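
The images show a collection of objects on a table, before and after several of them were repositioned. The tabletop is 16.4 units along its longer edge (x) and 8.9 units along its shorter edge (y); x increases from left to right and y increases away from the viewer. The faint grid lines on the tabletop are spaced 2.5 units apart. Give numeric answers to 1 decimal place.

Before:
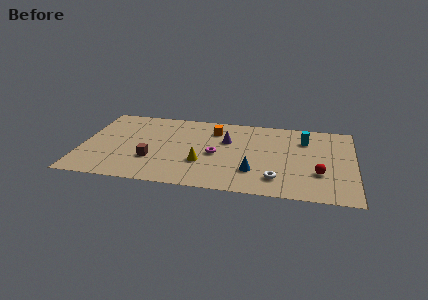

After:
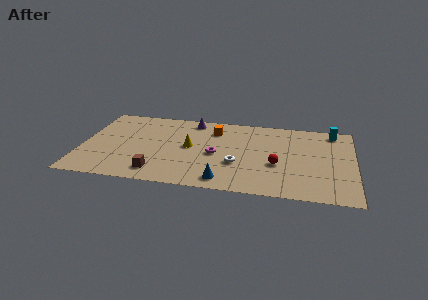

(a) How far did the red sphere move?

2.6

The red sphere moved from about (14.3, 2.9) to (11.8, 3.5), a distance of √(2.5² + 0.6²) ≈ 2.6.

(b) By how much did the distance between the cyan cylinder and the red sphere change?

+1.6

They were about 3.8 units apart before and 5.4 after — 1.6 units further apart.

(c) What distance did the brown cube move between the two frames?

1.5

The brown cube was near (4.3, 2.9) before and (4.7, 1.5) after, so it travelled √(0.4² + 1.4²) ≈ 1.5 units.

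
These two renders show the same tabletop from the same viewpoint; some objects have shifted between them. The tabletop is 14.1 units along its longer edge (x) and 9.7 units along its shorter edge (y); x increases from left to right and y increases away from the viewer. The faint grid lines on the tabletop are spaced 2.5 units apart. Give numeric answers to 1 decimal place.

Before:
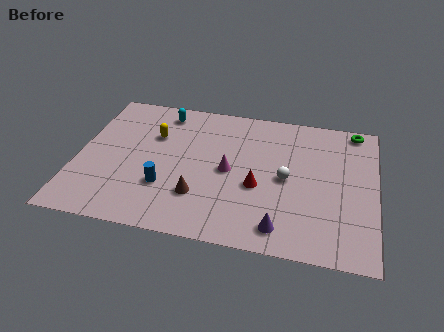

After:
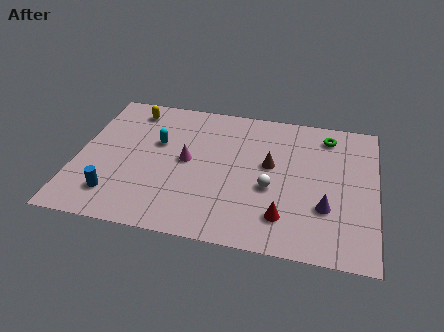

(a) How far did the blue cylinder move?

2.5

From (4.3, 3.0) to (2.0, 2.0), the blue cylinder covered √(2.3² + 1.0²) ≈ 2.5 units.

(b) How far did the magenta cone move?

2.0

The magenta cone was near (7.2, 4.7) before and (5.2, 5.0) after, so it travelled √(2.0² + 0.3²) ≈ 2.0 units.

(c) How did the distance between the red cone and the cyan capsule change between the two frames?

+0.8

The distance was about 6.5 in the first image and 7.3 in the second, so they moved 0.8 units further apart.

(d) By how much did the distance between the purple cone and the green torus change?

-3.1

The distance was about 8.1 in the first image and 5.0 in the second, so they moved 3.1 units closer together.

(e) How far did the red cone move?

2.2

From (8.6, 3.9) to (9.9, 2.1), the red cone covered √(1.3² + 1.8²) ≈ 2.2 units.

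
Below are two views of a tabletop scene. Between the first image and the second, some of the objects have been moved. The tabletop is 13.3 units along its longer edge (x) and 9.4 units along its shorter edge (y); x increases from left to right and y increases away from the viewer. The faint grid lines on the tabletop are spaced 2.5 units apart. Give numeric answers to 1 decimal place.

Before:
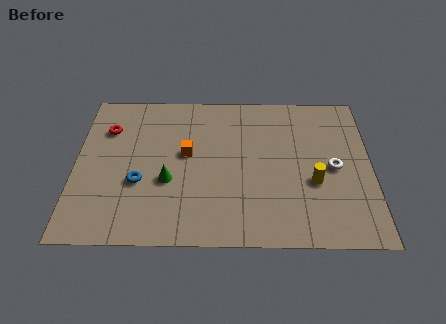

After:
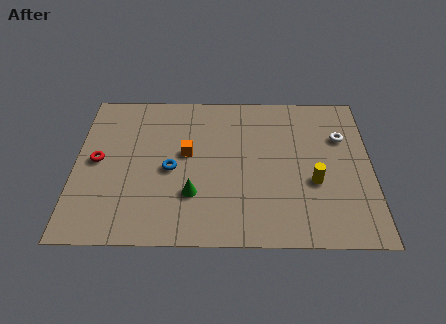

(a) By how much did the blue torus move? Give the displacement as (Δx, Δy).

(1.4, 0.8)

The blue torus was at about (2.9, 3.5) and moved to about (4.3, 4.3).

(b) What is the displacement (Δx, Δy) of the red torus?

(-0.4, -2.0)

The red torus started near (1.4, 6.8) and ended near (1.0, 4.8).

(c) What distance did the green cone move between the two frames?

1.4

The green cone moved from about (4.2, 3.6) to (5.3, 2.8), a distance of √(1.1² + 0.8²) ≈ 1.4.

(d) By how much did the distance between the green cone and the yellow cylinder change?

-1.0

They were about 6.5 units apart before and 5.5 after — 1.0 units closer together.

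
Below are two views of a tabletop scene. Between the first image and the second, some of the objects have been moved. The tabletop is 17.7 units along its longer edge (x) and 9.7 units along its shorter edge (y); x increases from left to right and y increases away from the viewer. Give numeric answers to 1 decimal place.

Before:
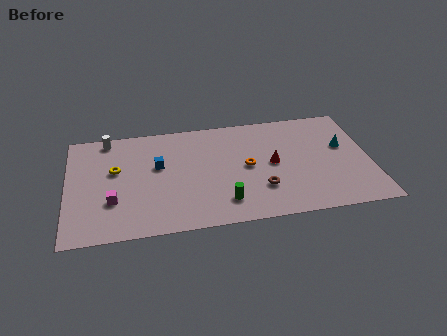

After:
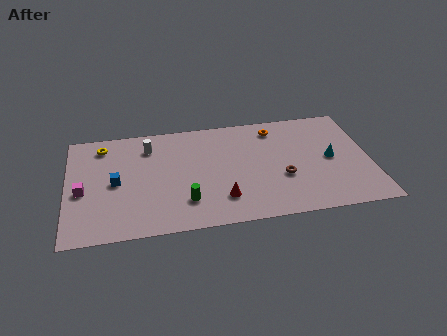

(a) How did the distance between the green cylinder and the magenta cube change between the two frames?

-0.3

The distance was about 6.5 in the first image and 6.2 in the second, so they moved 0.3 units closer together.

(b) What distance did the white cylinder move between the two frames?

2.6

The white cylinder moved from about (2.4, 8.7) to (4.8, 7.6), a distance of √(2.4² + 1.1²) ≈ 2.6.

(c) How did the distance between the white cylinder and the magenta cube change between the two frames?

-0.4

The distance was about 5.6 in the first image and 5.2 in the second, so they moved 0.4 units closer together.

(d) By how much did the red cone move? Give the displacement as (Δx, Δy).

(-3.1, -2.6)

The red cone was at about (12.0, 4.9) and moved to about (8.9, 2.3).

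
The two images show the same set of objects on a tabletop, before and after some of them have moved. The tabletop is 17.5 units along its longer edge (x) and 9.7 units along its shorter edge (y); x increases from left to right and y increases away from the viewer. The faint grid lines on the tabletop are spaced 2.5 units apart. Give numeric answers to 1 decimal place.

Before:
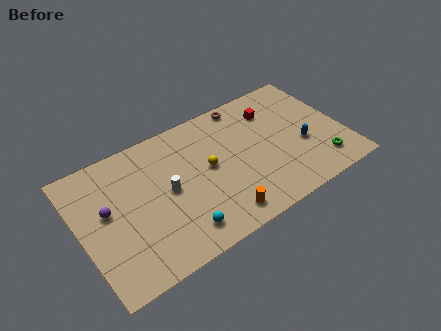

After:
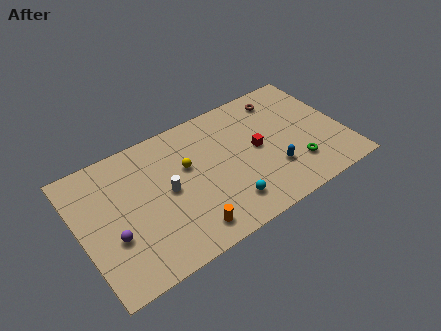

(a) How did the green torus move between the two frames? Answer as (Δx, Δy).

(-1.6, 0.6)

The green torus started near (15.6, 1.9) and ended near (14.0, 2.5).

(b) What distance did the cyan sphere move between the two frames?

3.2

The cyan sphere moved from about (6.0, 1.7) to (9.2, 2.0), a distance of √(3.2² + 0.3²) ≈ 3.2.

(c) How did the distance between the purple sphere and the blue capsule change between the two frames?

-2.4

The distance was about 13.0 in the first image and 10.6 in the second, so they moved 2.4 units closer together.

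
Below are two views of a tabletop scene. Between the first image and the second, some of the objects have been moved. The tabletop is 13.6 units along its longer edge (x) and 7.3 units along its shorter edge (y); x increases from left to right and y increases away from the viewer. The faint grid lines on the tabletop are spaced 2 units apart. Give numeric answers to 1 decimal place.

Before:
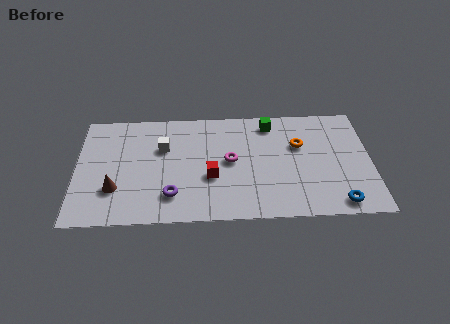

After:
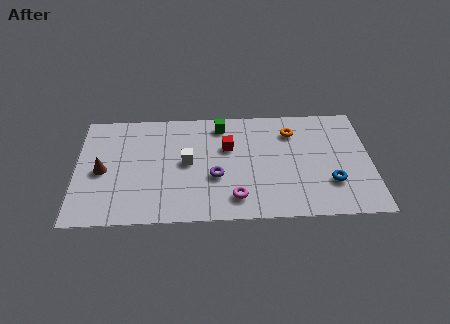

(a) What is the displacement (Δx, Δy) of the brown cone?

(-0.6, 1.2)

The brown cone was at about (1.8, 2.2) and moved to about (1.2, 3.4).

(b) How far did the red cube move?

2.1

From (6.2, 2.8) to (7.0, 4.7), the red cube covered √(0.8² + 1.9²) ≈ 2.1 units.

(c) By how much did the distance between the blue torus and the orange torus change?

-0.4

Before: roughly 4.2 units apart; after: 3.8. That's 0.4 units closer together.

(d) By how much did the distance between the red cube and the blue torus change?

-0.8

The distance was about 6.1 in the first image and 5.3 in the second, so they moved 0.8 units closer together.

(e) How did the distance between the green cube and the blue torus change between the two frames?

+0.3

Before: roughly 6.1 units apart; after: 6.4. That's 0.3 units further apart.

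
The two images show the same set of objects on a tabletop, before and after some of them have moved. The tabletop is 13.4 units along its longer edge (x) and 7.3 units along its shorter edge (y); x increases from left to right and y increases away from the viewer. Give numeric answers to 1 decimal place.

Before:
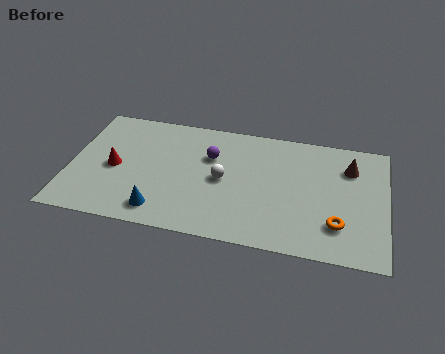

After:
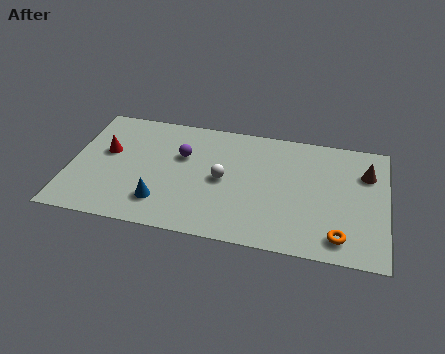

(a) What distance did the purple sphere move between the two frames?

1.2

The purple sphere moved from about (5.9, 4.9) to (4.7, 4.7), a distance of √(1.2² + 0.2²) ≈ 1.2.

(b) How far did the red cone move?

1.0

The red cone was near (1.9, 3.4) before and (1.5, 4.3) after, so it travelled √(0.4² + 0.9²) ≈ 1.0 units.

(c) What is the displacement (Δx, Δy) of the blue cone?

(0.0, 0.5)

From the two frames, the blue cone sits at roughly (4.0, 1.2) before and (4.0, 1.7) after.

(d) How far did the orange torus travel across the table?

0.7

The orange torus moved from about (11.4, 1.9) to (11.5, 1.2), a distance of √(0.1² + 0.7²) ≈ 0.7.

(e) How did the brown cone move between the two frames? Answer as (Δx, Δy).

(0.7, -0.2)

The brown cone was at about (11.8, 5.4) and moved to about (12.5, 5.2).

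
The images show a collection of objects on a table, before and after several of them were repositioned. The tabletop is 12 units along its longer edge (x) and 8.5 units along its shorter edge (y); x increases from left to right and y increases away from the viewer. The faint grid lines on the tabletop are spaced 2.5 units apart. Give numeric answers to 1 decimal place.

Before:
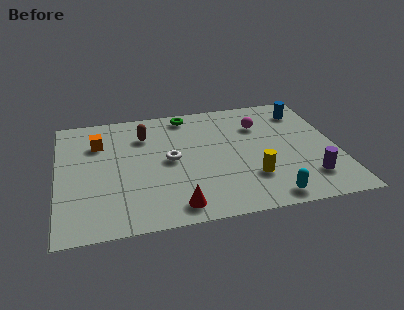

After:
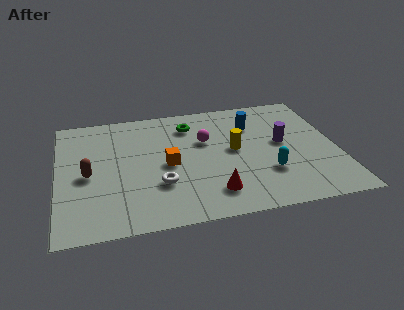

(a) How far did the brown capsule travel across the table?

3.5

The brown capsule was near (3.8, 6.3) before and (1.3, 3.9) after, so it travelled √(2.5² + 2.4²) ≈ 3.5 units.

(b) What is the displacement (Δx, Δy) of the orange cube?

(2.9, -2.1)

The orange cube started near (1.8, 6.1) and ended near (4.7, 4.0).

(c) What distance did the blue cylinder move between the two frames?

2.4

The blue cylinder was near (10.8, 6.8) before and (8.5, 6.2) after, so it travelled √(2.3² + 0.6²) ≈ 2.4 units.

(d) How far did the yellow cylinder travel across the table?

2.2

From (8.2, 2.4) to (7.6, 4.5), the yellow cylinder covered √(0.6² + 2.1²) ≈ 2.2 units.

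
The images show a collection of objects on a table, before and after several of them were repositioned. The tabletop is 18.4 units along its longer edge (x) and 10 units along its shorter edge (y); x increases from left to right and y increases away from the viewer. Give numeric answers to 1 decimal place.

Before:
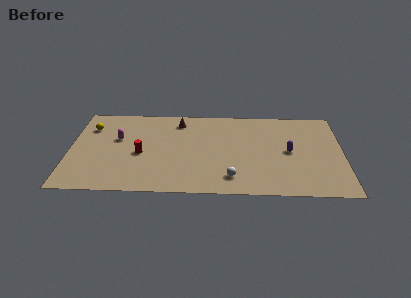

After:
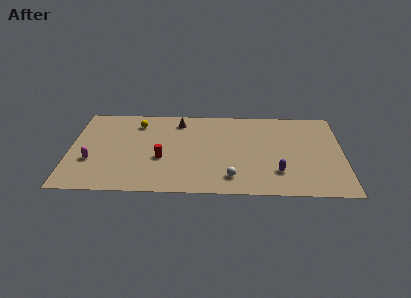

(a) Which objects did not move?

the white sphere and the brown cone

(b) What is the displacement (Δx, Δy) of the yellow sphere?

(3.2, 0.6)

From the two frames, the yellow sphere sits at roughly (1.3, 7.4) before and (4.5, 8.0) after.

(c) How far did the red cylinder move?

1.5

The red cylinder was near (4.8, 4.4) before and (6.2, 3.9) after, so it travelled √(1.4² + 0.5²) ≈ 1.5 units.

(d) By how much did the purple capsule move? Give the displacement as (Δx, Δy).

(-0.8, -2.4)

The purple capsule started near (14.8, 5.0) and ended near (14.0, 2.6).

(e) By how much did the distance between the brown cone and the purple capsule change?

+0.6

Before: roughly 8.2 units apart; after: 8.8. That's 0.6 units further apart.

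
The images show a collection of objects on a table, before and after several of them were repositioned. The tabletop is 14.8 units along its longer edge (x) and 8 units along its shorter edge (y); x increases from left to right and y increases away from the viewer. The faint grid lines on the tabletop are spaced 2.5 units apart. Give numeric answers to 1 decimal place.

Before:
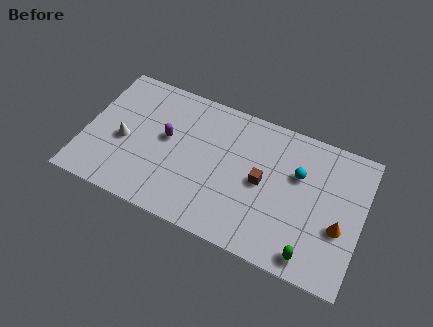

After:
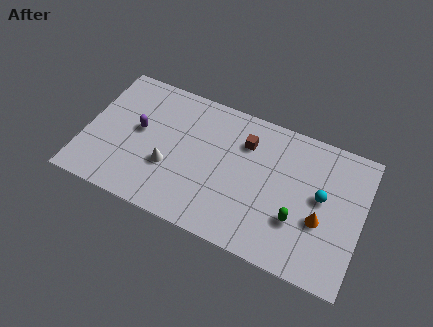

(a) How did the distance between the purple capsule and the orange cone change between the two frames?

+0.5

The distance was about 9.5 in the first image and 10.0 in the second, so they moved 0.5 units further apart.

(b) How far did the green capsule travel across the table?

1.8

The green capsule was near (12.4, 1.0) before and (11.5, 2.6) after, so it travelled √(0.9² + 1.6²) ≈ 1.8 units.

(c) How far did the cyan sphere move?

1.5

The cyan sphere moved from about (11.3, 5.2) to (12.6, 4.4), a distance of √(1.3² + 0.8²) ≈ 1.5.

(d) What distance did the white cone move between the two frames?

2.6

The white cone was near (2.1, 3.5) before and (4.6, 2.9) after, so it travelled √(2.5² + 0.6²) ≈ 2.6 units.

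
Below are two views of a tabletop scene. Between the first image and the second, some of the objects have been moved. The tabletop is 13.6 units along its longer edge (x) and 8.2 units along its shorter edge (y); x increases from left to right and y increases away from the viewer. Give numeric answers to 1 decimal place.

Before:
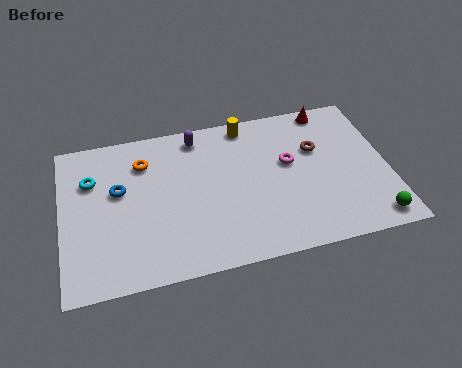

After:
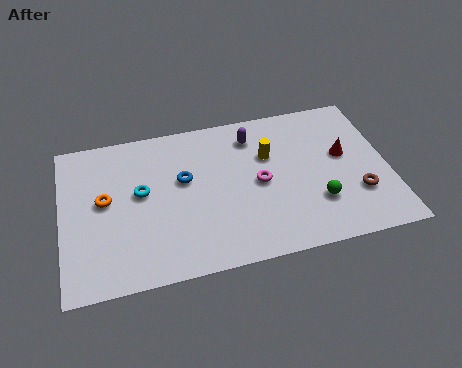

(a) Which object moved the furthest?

the brown torus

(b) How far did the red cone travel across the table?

2.7

From (11.4, 7.4) to (11.8, 4.7), the red cone covered √(0.4² + 2.7²) ≈ 2.7 units.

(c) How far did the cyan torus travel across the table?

2.3

From (1.3, 5.7) to (3.3, 4.6), the cyan torus covered √(2.0² + 1.1²) ≈ 2.3 units.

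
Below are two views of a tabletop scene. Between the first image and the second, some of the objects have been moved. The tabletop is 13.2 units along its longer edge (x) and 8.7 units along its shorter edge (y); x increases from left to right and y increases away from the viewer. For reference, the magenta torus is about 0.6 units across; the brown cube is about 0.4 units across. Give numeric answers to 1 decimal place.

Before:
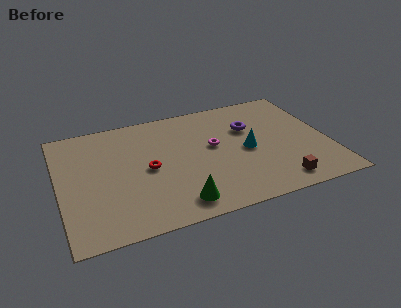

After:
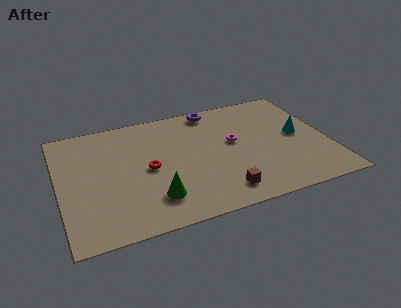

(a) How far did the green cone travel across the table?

1.3

From (5.5, 1.3) to (4.4, 2.0), the green cone covered √(1.1² + 0.7²) ≈ 1.3 units.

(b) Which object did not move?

the red torus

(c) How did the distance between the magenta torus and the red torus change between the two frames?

+1.0

They were about 3.4 units apart before and 4.4 after — 1.0 units further apart.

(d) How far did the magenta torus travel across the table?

1.0

The magenta torus moved from about (7.6, 4.9) to (8.6, 4.9), a distance of √(1.0² + 0.0²) ≈ 1.0.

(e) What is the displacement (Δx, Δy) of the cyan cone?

(2.6, 0.4)

The cyan cone was at about (9.2, 4.1) and moved to about (11.8, 4.5).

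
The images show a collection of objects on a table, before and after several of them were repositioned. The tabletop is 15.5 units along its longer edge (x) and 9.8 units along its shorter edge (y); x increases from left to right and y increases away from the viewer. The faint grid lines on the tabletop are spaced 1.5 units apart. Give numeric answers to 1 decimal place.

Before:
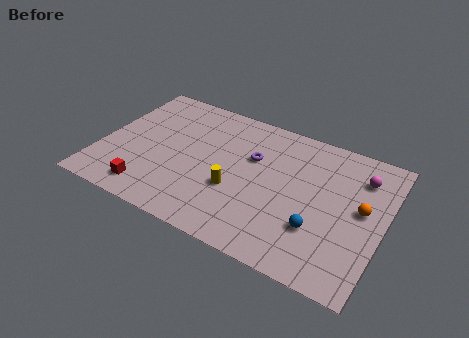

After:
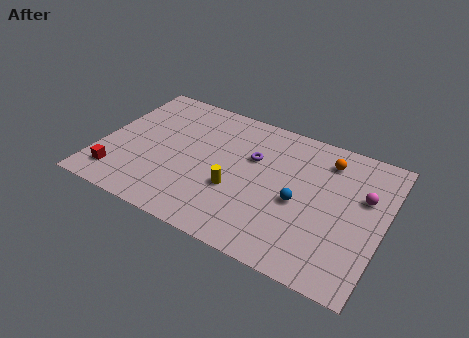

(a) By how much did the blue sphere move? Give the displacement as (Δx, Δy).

(-1.2, 1.3)

The blue sphere started near (12.2, 3.0) and ended near (11.0, 4.3).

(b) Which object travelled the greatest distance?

the orange sphere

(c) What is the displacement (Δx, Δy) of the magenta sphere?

(0.3, -1.3)

The magenta sphere was at about (14.0, 7.5) and moved to about (14.3, 6.2).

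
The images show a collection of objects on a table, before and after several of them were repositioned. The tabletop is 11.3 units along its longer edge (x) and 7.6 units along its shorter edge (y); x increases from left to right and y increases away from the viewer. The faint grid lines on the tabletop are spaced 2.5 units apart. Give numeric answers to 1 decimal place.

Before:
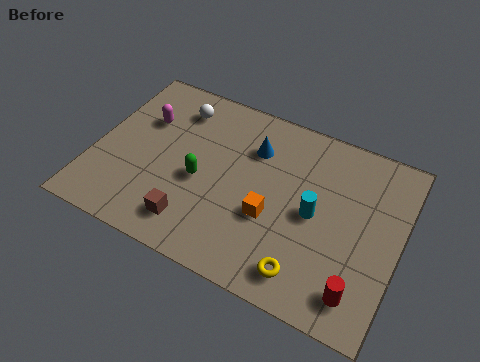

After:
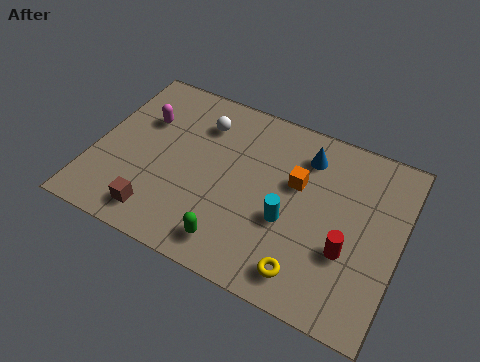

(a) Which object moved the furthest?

the green capsule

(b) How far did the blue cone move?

2.0

From (5.7, 5.5) to (7.6, 6.0), the blue cone covered √(1.9² + 0.5²) ≈ 2.0 units.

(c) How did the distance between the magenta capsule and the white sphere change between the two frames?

+0.7

Before: roughly 1.5 units apart; after: 2.2. That's 0.7 units further apart.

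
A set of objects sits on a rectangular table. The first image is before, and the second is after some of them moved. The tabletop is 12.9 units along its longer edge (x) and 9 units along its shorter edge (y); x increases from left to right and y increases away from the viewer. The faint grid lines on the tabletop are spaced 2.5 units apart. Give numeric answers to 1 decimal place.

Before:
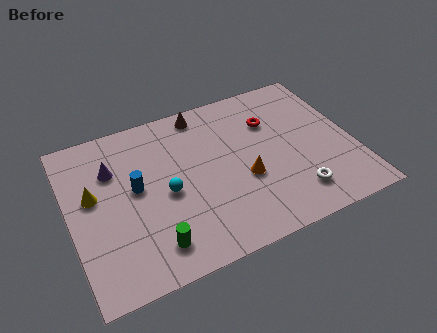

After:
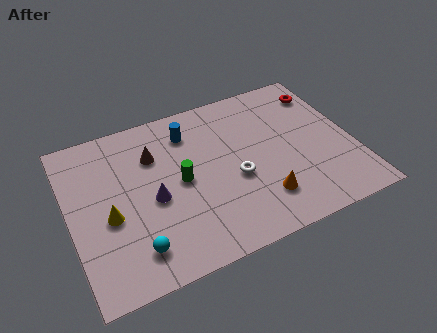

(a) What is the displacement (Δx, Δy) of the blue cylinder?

(2.7, 2.2)

The blue cylinder was at about (3.0, 4.9) and moved to about (5.7, 7.1).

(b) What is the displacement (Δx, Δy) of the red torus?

(2.6, 0.9)

The red torus started near (9.4, 6.3) and ended near (12.0, 7.2).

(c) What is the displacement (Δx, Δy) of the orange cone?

(0.6, -1.4)

From the two frames, the orange cone sits at roughly (7.8, 3.5) before and (8.4, 2.1) after.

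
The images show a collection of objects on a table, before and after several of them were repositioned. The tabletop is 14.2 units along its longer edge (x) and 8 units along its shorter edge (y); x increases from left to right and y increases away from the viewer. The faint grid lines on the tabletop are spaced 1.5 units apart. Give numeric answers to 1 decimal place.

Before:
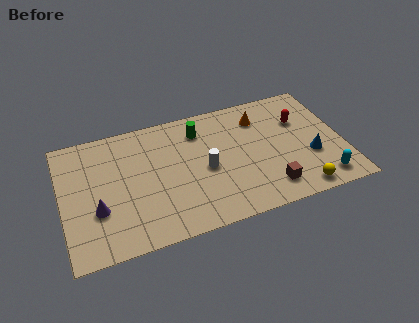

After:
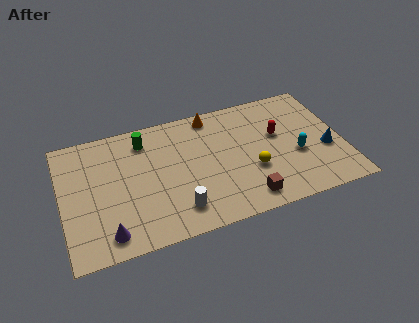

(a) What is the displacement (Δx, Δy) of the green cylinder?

(-2.8, 0.2)

The green cylinder started near (7.1, 6.3) and ended near (4.3, 6.5).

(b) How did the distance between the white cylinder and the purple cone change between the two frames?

-2.1

Before: roughly 5.6 units apart; after: 3.5. That's 2.1 units closer together.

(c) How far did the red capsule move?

1.3

From (12.2, 5.4) to (11.0, 4.8), the red capsule covered √(1.2² + 0.6²) ≈ 1.3 units.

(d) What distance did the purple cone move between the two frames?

1.6

From (1.7, 2.8) to (2.1, 1.2), the purple cone covered √(0.4² + 1.6²) ≈ 1.6 units.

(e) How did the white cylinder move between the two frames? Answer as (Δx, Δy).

(-1.6, -2.1)

The white cylinder was at about (7.2, 3.7) and moved to about (5.6, 1.6).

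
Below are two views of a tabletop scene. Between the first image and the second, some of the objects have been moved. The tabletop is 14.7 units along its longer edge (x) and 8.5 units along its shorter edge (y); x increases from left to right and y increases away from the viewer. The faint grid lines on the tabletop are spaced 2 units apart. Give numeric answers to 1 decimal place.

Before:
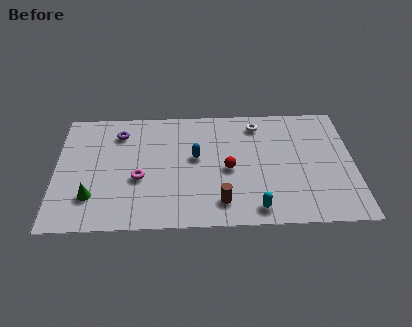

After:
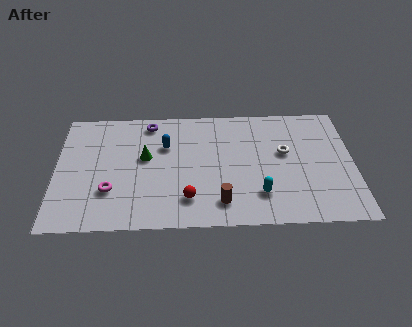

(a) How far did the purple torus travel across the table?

1.7

The purple torus was near (3.1, 6.7) before and (4.6, 7.4) after, so it travelled √(1.5² + 0.7²) ≈ 1.7 units.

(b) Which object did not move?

the brown cylinder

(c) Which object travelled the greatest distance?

the green cone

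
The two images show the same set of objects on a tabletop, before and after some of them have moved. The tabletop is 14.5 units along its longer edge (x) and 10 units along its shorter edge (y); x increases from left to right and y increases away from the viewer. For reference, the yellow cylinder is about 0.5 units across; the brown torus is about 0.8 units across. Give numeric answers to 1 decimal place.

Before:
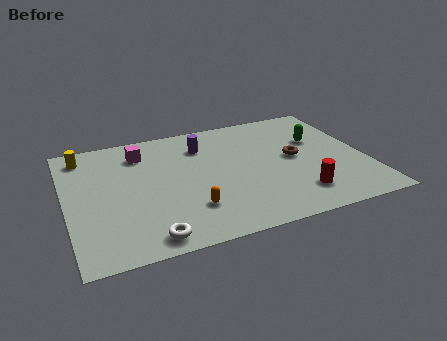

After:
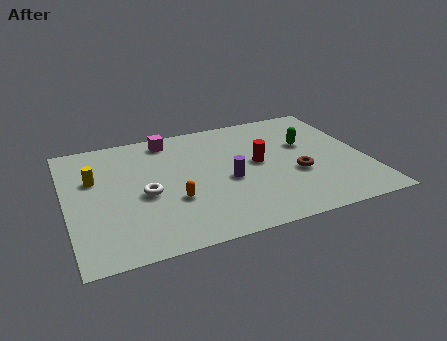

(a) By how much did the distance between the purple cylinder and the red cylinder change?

-5.0

Before: roughly 6.9 units apart; after: 1.9. That's 5.0 units closer together.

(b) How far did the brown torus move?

1.4

From (11.1, 5.2) to (11.0, 3.8), the brown torus covered √(0.1² + 1.4²) ≈ 1.4 units.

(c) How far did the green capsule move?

0.6

The green capsule moved from about (12.4, 6.4) to (11.8, 6.2), a distance of √(0.6² + 0.2²) ≈ 0.6.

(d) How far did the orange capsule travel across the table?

1.1

From (5.7, 2.6) to (5.0, 3.5), the orange capsule covered √(0.7² + 0.9²) ≈ 1.1 units.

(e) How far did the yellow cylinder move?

2.1

The yellow cylinder was near (1.0, 8.5) before and (1.4, 6.4) after, so it travelled √(0.4² + 2.1²) ≈ 2.1 units.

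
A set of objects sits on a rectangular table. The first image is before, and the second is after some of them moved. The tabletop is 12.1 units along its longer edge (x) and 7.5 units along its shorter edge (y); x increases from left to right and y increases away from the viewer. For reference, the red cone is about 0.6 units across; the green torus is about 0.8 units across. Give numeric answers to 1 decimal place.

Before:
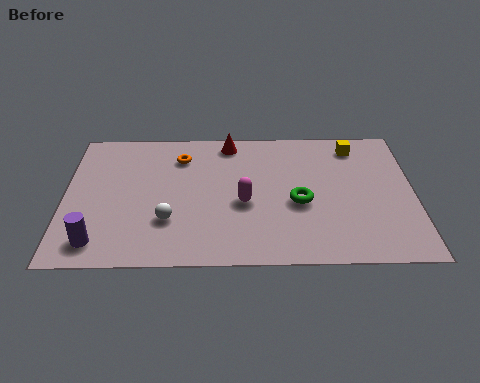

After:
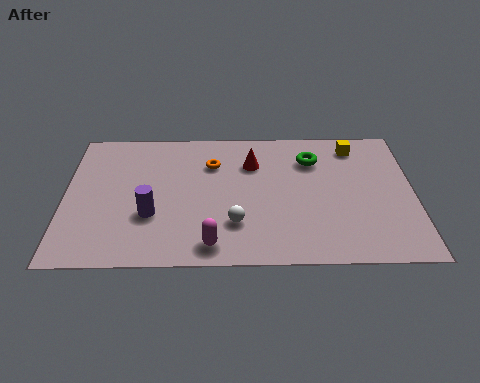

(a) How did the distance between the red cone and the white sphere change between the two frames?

-1.4

They were about 4.8 units apart before and 3.4 after — 1.4 units closer together.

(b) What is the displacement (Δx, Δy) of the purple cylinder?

(1.8, 1.4)

From the two frames, the purple cylinder sits at roughly (1.2, 1.2) before and (3.0, 2.6) after.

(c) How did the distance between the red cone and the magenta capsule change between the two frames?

+1.2

They were about 3.4 units apart before and 4.6 after — 1.2 units further apart.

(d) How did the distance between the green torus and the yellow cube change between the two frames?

-2.0

The distance was about 3.7 in the first image and 1.7 in the second, so they moved 2.0 units closer together.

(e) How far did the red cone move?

1.4

From (5.7, 6.6) to (6.5, 5.4), the red cone covered √(0.8² + 1.2²) ≈ 1.4 units.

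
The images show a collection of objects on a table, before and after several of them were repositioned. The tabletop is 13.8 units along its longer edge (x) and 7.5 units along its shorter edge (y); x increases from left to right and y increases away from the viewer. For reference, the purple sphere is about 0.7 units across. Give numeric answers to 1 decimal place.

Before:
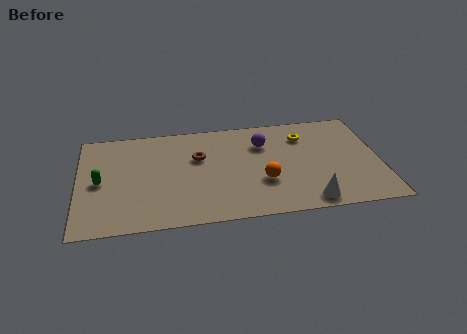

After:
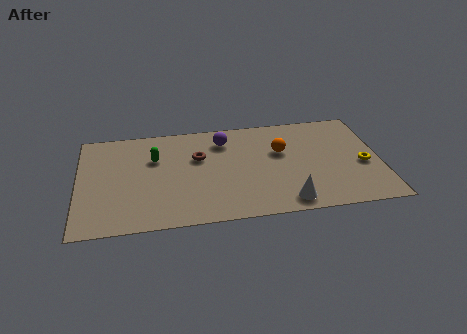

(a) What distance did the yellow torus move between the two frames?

3.6

From (10.4, 5.7) to (13.0, 3.2), the yellow torus covered √(2.6² + 2.5²) ≈ 3.6 units.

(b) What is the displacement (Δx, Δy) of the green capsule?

(2.5, 1.4)

The green capsule started near (1.0, 3.6) and ended near (3.5, 5.0).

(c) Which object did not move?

the brown torus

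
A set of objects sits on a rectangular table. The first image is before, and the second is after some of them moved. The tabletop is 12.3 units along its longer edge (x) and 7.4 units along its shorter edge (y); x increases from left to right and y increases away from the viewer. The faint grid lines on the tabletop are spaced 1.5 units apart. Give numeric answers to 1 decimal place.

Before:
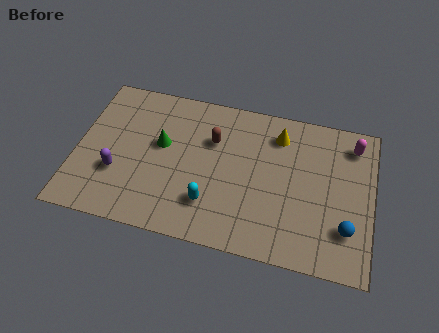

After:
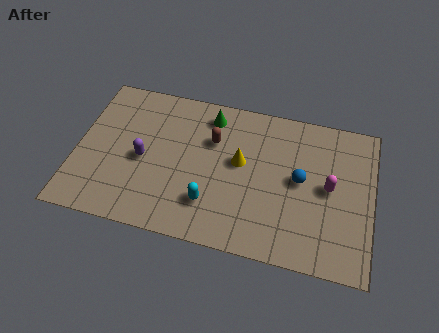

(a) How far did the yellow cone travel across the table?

2.3

The yellow cone moved from about (8.3, 5.9) to (6.8, 4.2), a distance of √(1.5² + 1.7²) ≈ 2.3.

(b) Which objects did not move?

the cyan capsule and the brown capsule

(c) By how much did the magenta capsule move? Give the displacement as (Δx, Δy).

(-0.9, -2.3)

The magenta capsule started near (11.4, 6.1) and ended near (10.5, 3.8).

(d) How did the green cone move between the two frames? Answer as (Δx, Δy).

(1.9, 1.9)

The green cone was at about (3.5, 4.3) and moved to about (5.4, 6.2).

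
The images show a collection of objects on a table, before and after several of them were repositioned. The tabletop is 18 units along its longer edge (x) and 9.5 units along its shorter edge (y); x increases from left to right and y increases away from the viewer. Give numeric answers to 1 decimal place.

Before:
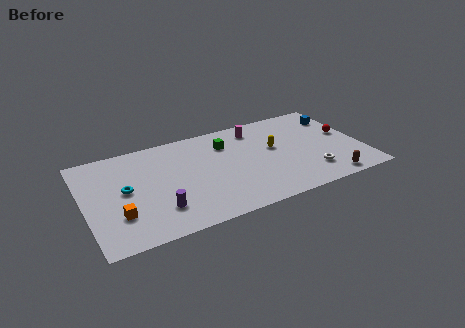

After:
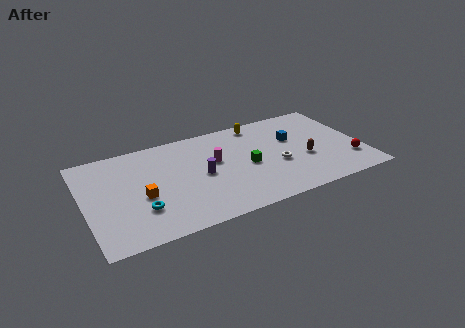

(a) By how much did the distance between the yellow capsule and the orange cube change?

-1.5

They were about 10.7 units apart before and 9.2 after — 1.5 units closer together.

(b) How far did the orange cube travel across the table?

2.0

From (2.0, 2.8) to (3.6, 4.0), the orange cube covered √(1.6² + 1.2²) ≈ 2.0 units.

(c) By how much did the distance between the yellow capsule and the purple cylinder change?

-2.8

The distance was about 8.5 in the first image and 5.7 in the second, so they moved 2.8 units closer together.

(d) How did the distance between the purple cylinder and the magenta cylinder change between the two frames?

-7.5

The distance was about 8.9 in the first image and 1.4 in the second, so they moved 7.5 units closer together.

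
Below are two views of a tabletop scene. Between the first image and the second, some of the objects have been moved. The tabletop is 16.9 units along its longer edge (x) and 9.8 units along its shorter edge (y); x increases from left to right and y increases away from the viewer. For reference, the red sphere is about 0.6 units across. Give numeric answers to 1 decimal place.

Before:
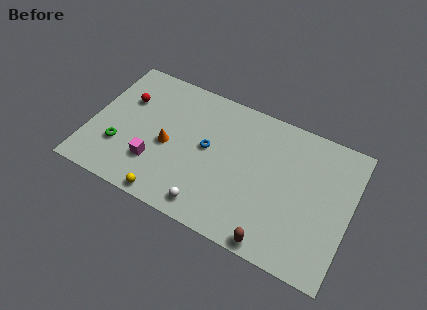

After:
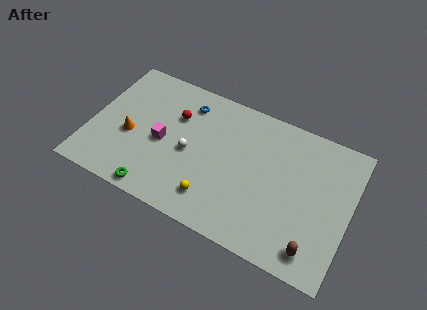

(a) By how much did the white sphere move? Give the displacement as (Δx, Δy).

(-1.7, 3.2)

From the two frames, the white sphere sits at roughly (8.2, 1.3) before and (6.5, 4.5) after.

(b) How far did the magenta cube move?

1.7

The magenta cube was near (4.4, 2.8) before and (4.7, 4.5) after, so it travelled √(0.3² + 1.7²) ≈ 1.7 units.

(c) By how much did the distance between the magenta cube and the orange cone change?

+0.4

Before: roughly 1.7 units apart; after: 2.1. That's 0.4 units further apart.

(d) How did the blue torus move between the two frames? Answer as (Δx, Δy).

(-1.7, 2.6)

The blue torus started near (7.6, 5.3) and ended near (5.9, 7.9).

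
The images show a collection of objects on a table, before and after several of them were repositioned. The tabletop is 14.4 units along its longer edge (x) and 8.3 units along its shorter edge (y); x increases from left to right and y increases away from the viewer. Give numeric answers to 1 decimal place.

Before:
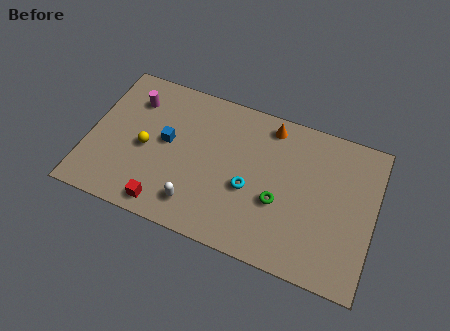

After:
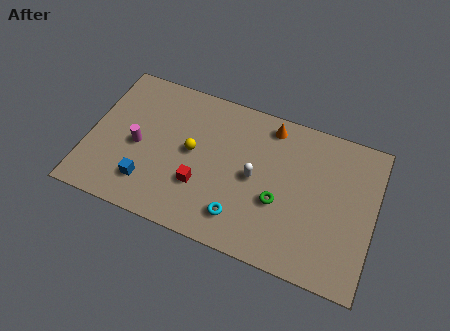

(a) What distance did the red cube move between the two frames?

2.3

The red cube moved from about (4.2, 1.0) to (5.8, 2.7), a distance of √(1.6² + 1.7²) ≈ 2.3.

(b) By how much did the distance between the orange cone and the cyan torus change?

+1.7

The distance was about 3.9 in the first image and 5.6 in the second, so they moved 1.7 units further apart.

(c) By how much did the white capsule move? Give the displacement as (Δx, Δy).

(2.7, 2.5)

From the two frames, the white capsule sits at roughly (5.7, 1.6) before and (8.4, 4.1) after.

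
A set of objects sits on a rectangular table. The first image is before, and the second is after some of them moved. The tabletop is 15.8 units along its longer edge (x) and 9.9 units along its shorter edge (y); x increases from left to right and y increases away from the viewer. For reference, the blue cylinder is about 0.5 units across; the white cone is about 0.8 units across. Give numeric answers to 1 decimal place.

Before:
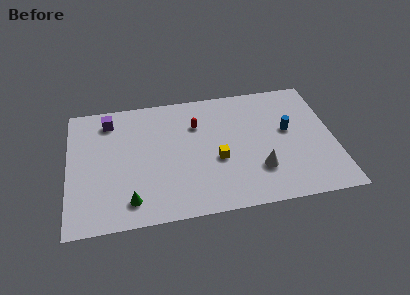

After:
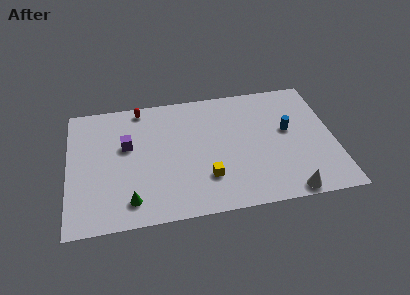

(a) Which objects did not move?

the green cone and the blue cylinder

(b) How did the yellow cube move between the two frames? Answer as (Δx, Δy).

(-0.7, -1.3)

The yellow cube was at about (8.8, 4.0) and moved to about (8.1, 2.7).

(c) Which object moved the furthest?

the red capsule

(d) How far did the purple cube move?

2.4

From (2.5, 8.2) to (3.5, 6.0), the purple cube covered √(1.0² + 2.2²) ≈ 2.4 units.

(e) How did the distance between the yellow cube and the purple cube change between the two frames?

-1.9

The distance was about 7.6 in the first image and 5.7 in the second, so they moved 1.9 units closer together.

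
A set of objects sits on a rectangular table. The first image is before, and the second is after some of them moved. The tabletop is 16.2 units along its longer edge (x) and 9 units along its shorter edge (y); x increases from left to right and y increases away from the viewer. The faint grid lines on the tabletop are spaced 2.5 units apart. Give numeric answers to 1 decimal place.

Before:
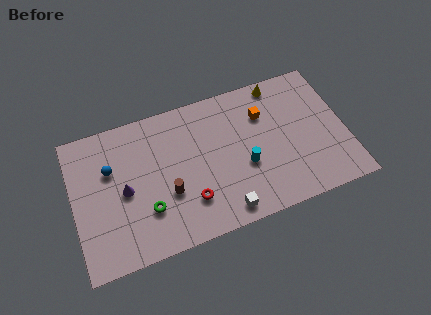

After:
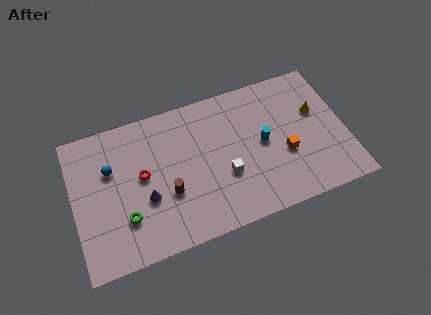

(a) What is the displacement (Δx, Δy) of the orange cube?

(1.0, -2.9)

From the two frames, the orange cube sits at roughly (11.5, 6.4) before and (12.5, 3.5) after.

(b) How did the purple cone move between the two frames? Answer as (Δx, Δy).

(1.2, -0.9)

From the two frames, the purple cone sits at roughly (3.0, 4.3) before and (4.2, 3.4) after.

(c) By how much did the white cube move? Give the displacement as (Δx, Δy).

(0.3, 2.2)

The white cube started near (8.6, 1.1) and ended near (8.9, 3.3).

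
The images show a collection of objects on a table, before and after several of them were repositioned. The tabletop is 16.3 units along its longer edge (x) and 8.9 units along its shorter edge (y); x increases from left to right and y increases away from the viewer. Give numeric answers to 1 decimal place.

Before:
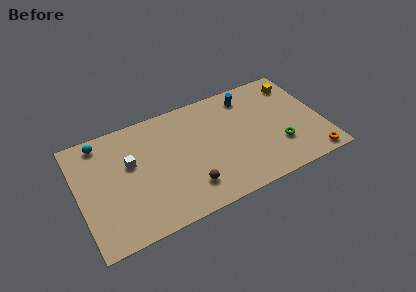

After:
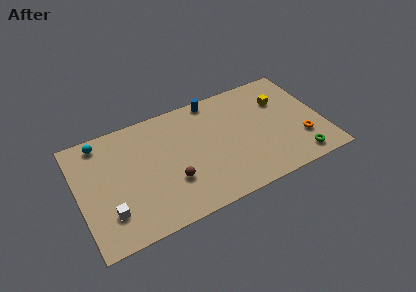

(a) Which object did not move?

the cyan sphere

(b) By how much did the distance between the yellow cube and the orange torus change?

-2.6

The distance was about 6.3 in the first image and 3.7 in the second, so they moved 2.6 units closer together.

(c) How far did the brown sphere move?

1.3

The brown sphere was near (7.0, 2.0) before and (6.0, 2.9) after, so it travelled √(1.0² + 0.9²) ≈ 1.3 units.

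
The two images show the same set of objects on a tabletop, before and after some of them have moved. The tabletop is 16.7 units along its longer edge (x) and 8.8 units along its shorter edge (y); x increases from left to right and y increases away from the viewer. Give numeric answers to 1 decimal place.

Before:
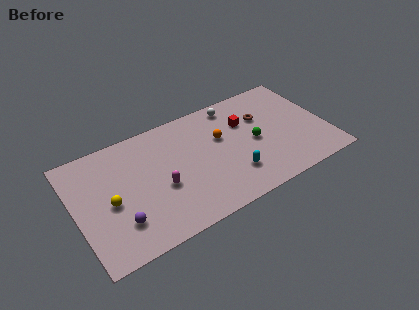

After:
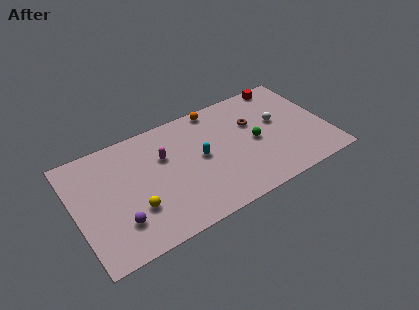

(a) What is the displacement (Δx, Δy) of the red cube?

(3.0, 2.0)

The red cube was at about (11.5, 6.0) and moved to about (14.5, 8.0).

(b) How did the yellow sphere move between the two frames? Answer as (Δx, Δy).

(1.5, -1.2)

The yellow sphere was at about (2.2, 4.0) and moved to about (3.7, 2.8).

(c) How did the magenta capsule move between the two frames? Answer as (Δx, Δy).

(0.5, 2.2)

The magenta capsule started near (5.5, 3.6) and ended near (6.0, 5.8).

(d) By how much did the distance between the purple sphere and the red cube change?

+3.6

The distance was about 9.6 in the first image and 13.2 in the second, so they moved 3.6 units further apart.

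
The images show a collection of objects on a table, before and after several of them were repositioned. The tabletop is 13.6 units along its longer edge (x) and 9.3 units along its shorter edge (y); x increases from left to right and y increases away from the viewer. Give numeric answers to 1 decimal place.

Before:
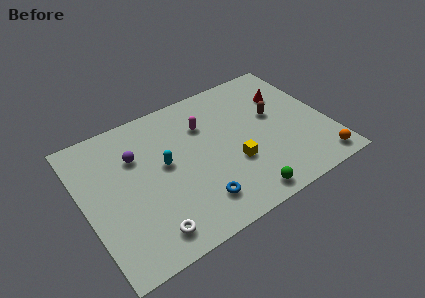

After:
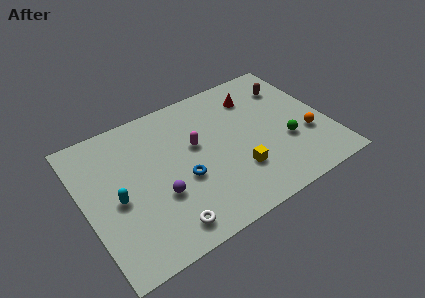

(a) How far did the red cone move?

1.8

From (11.7, 6.5) to (10.0, 7.2), the red cone covered √(1.7² + 0.7²) ≈ 1.8 units.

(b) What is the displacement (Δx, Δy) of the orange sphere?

(-0.3, 2.1)

The orange sphere started near (12.6, 1.1) and ended near (12.3, 3.2).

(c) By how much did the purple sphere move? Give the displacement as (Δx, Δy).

(0.8, -3.1)

The purple sphere started near (3.1, 6.4) and ended near (3.9, 3.3).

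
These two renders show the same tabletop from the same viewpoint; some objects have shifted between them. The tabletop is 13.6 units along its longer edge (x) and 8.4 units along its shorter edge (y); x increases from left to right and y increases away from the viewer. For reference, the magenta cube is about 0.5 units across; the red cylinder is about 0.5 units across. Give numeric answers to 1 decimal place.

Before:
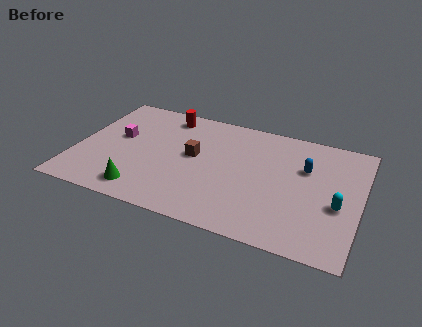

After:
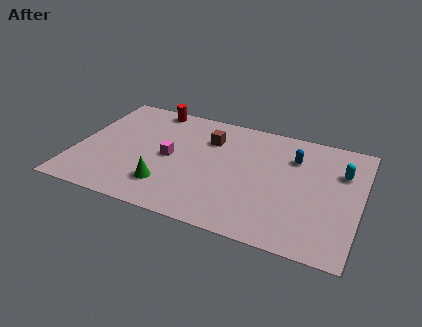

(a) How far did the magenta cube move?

2.7

From (1.9, 4.8) to (4.5, 4.1), the magenta cube covered √(2.6² + 0.7²) ≈ 2.7 units.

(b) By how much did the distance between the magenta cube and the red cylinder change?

+0.5

Before: roughly 3.2 units apart; after: 3.7. That's 0.5 units further apart.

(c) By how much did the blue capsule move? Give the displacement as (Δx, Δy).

(-0.6, 0.6)

The blue capsule started near (10.9, 5.5) and ended near (10.3, 6.1).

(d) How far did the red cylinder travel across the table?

0.9

The red cylinder was near (4.0, 7.2) before and (3.2, 7.6) after, so it travelled √(0.8² + 0.4²) ≈ 0.9 units.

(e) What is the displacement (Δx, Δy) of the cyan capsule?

(0.0, 2.4)

The cyan capsule started near (12.6, 3.4) and ended near (12.6, 5.8).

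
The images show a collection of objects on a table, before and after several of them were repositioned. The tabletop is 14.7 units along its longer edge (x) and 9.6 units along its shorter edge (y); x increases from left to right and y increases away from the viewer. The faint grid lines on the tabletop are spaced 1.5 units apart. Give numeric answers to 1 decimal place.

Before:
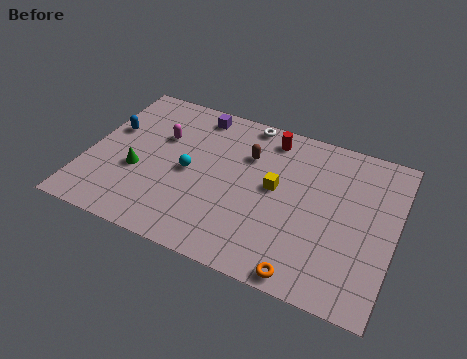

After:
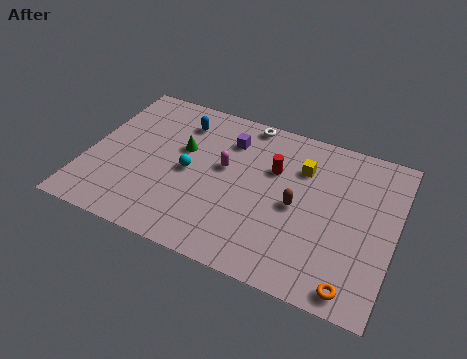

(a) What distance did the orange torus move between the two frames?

2.2

From (10.9, 0.8) to (13.1, 1.0), the orange torus covered √(2.2² + 0.2²) ≈ 2.2 units.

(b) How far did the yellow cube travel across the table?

2.0

From (9.0, 5.2) to (10.1, 6.9), the yellow cube covered √(1.1² + 1.7²) ≈ 2.0 units.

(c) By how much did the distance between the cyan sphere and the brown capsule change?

+1.9

The distance was about 3.3 in the first image and 5.2 in the second, so they moved 1.9 units further apart.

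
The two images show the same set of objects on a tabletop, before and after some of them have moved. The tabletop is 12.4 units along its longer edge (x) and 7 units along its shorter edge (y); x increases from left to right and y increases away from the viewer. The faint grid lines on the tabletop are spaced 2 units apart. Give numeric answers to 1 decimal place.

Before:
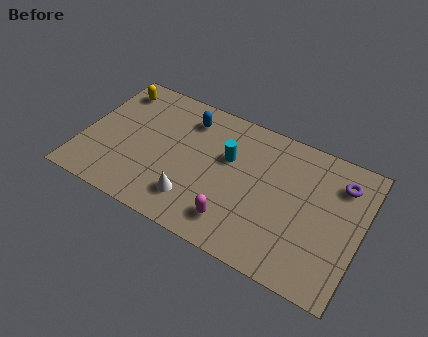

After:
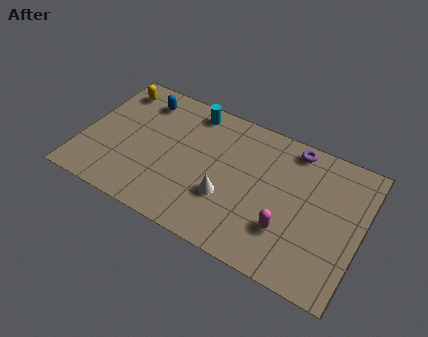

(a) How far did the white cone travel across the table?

1.6

From (5.2, 1.6) to (6.6, 2.4), the white cone covered √(1.4² + 0.8²) ≈ 1.6 units.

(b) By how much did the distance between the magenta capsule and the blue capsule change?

+2.9

They were about 5.0 units apart before and 7.9 after — 2.9 units further apart.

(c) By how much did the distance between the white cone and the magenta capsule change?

+0.8

The distance was about 1.9 in the first image and 2.7 in the second, so they moved 0.8 units further apart.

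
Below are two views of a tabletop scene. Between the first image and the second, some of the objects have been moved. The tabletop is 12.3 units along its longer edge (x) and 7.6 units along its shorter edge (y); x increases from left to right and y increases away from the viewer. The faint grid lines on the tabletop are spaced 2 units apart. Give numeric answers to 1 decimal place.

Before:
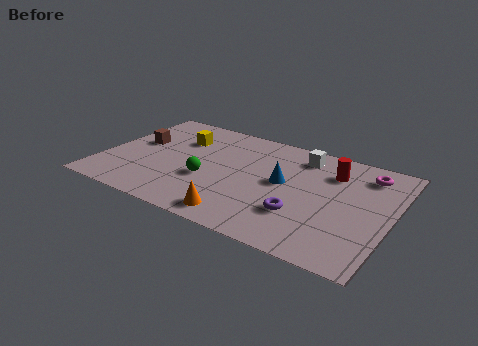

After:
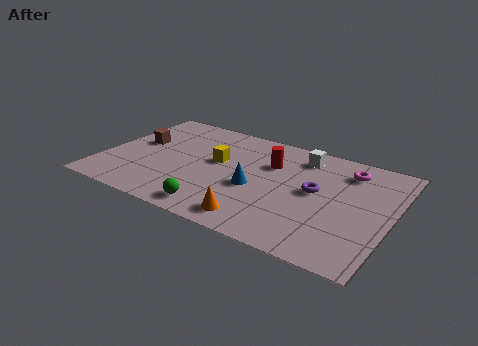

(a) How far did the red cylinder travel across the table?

2.6

From (9.6, 5.7) to (7.0, 5.2), the red cylinder covered √(2.6² + 0.5²) ≈ 2.6 units.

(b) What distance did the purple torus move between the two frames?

1.8

From (8.7, 2.3) to (9.1, 4.1), the purple torus covered √(0.4² + 1.8²) ≈ 1.8 units.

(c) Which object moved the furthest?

the red cylinder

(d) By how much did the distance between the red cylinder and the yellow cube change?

-4.3

Before: roughly 6.6 units apart; after: 2.3. That's 4.3 units closer together.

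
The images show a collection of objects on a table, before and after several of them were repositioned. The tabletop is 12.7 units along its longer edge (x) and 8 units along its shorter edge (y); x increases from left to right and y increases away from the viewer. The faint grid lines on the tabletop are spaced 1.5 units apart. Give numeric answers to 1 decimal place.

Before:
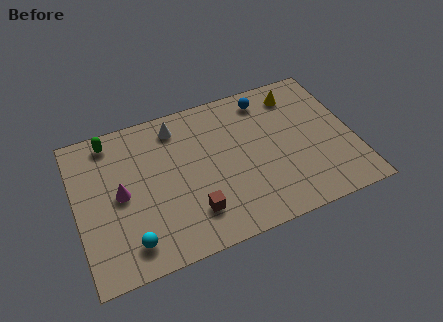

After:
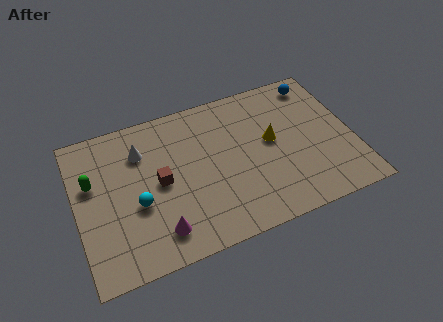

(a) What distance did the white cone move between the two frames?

1.9

From (4.8, 6.7) to (3.1, 5.9), the white cone covered √(1.7² + 0.8²) ≈ 1.9 units.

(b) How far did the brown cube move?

2.5

The brown cube was near (5.1, 1.9) before and (3.8, 4.0) after, so it travelled √(1.3² + 2.1²) ≈ 2.5 units.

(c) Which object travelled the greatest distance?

the magenta cone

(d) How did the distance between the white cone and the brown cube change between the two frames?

-2.8

They were about 4.8 units apart before and 2.0 after — 2.8 units closer together.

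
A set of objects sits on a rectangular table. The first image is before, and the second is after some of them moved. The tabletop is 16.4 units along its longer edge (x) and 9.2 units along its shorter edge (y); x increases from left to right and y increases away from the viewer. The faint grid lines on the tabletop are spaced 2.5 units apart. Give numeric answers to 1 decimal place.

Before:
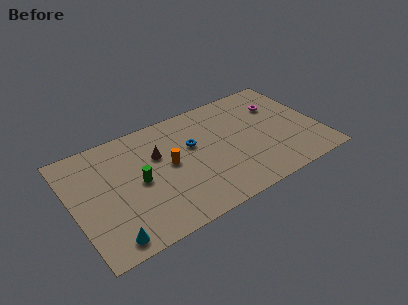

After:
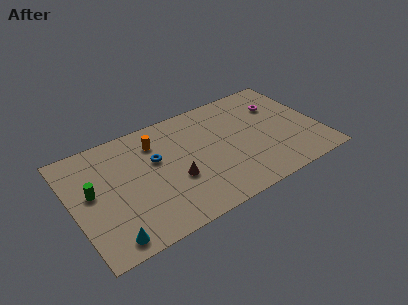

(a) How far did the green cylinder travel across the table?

3.1

The green cylinder moved from about (4.3, 4.5) to (1.3, 5.1), a distance of √(3.0² + 0.6²) ≈ 3.1.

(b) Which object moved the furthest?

the green cylinder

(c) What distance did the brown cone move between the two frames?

2.6

The brown cone was near (5.8, 6.0) before and (6.6, 3.5) after, so it travelled √(0.8² + 2.5²) ≈ 2.6 units.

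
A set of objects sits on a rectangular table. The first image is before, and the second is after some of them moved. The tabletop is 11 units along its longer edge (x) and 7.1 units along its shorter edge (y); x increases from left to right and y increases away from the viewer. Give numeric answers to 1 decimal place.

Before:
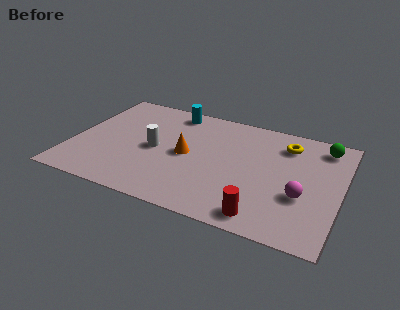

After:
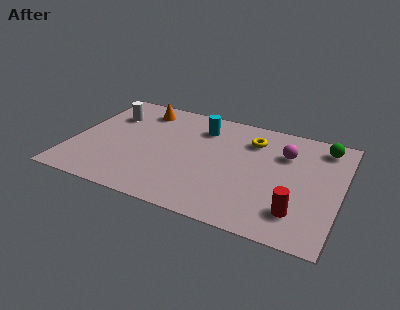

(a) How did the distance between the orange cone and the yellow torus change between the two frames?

+0.3

Before: roughly 4.4 units apart; after: 4.7. That's 0.3 units further apart.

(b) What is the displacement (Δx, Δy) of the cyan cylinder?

(1.3, -0.7)

The cyan cylinder started near (3.8, 6.2) and ended near (5.1, 5.5).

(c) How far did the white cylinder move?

2.7

The white cylinder moved from about (3.4, 3.4) to (1.3, 5.1), a distance of √(2.1² + 1.7²) ≈ 2.7.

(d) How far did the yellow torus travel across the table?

1.4

The yellow torus moved from about (8.6, 5.6) to (7.2, 5.4), a distance of √(1.4² + 0.2²) ≈ 1.4.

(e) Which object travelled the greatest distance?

the orange cone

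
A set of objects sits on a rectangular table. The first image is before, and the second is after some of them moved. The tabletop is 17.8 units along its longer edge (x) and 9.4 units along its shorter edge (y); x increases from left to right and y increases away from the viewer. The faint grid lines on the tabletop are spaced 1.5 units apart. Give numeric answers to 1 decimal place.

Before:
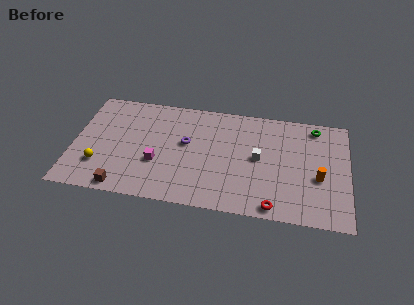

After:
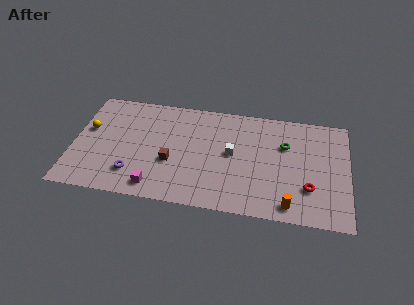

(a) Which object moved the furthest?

the purple torus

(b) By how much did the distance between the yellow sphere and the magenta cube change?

+2.5

They were about 3.8 units apart before and 6.3 after — 2.5 units further apart.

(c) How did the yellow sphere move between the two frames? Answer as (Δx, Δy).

(-0.9, 3.0)

From the two frames, the yellow sphere sits at roughly (1.8, 2.6) before and (0.9, 5.6) after.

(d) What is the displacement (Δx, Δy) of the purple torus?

(-3.3, -3.2)

The purple torus was at about (7.3, 5.4) and moved to about (4.0, 2.2).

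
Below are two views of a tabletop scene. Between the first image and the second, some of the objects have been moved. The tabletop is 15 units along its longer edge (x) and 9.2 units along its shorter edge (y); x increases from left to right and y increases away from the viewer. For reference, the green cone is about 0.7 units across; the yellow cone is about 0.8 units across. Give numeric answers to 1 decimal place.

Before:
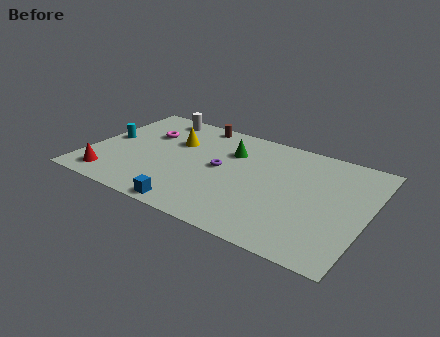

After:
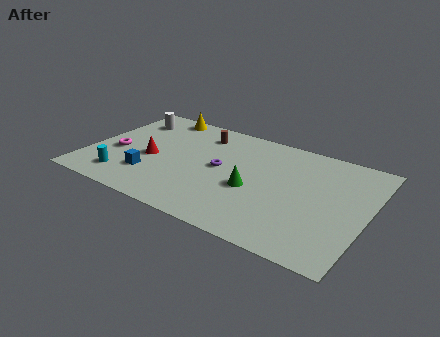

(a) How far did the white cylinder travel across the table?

1.7

The white cylinder moved from about (3.0, 8.1) to (1.6, 7.2), a distance of √(1.4² + 0.9²) ≈ 1.7.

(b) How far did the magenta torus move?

2.7

The magenta torus was near (2.8, 6.2) before and (1.5, 3.8) after, so it travelled √(1.3² + 2.4²) ≈ 2.7 units.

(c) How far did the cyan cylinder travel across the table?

3.4

From (0.9, 4.8) to (2.3, 1.7), the cyan cylinder covered √(1.4² + 3.1²) ≈ 3.4 units.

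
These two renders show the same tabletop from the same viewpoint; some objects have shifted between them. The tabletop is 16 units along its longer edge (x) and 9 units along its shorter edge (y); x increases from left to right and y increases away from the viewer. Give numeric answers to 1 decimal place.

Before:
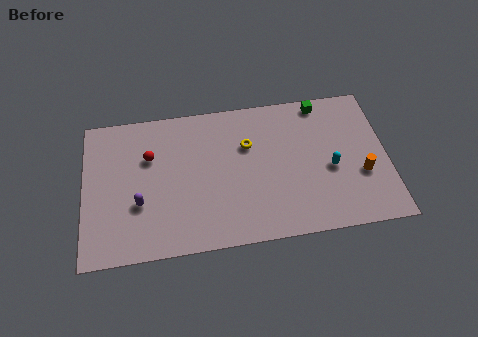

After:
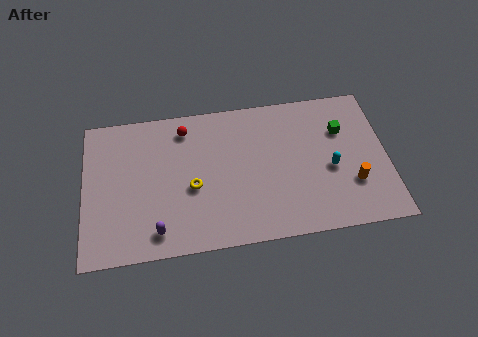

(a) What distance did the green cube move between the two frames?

2.1

From (12.7, 8.1) to (13.7, 6.2), the green cube covered √(1.0² + 1.9²) ≈ 2.1 units.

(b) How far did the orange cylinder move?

0.7

The orange cylinder moved from about (14.6, 3.3) to (14.1, 2.8), a distance of √(0.5² + 0.5²) ≈ 0.7.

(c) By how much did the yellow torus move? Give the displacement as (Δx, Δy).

(-3.0, -2.2)

From the two frames, the yellow torus sits at roughly (8.7, 6.0) before and (5.7, 3.8) after.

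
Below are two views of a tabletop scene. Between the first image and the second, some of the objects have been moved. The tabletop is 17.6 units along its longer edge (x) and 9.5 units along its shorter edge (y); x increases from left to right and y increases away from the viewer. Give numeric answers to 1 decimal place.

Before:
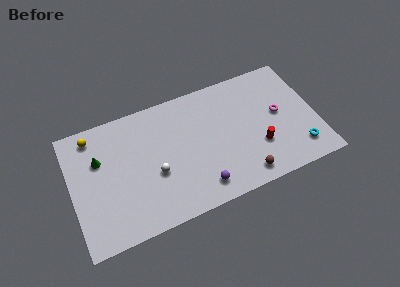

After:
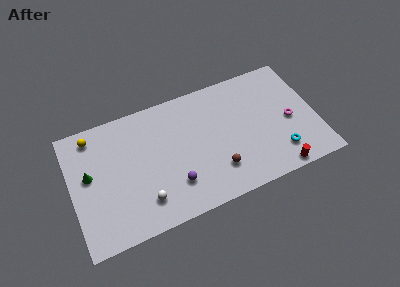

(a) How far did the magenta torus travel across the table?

1.1

The magenta torus was near (15.0, 5.1) before and (15.7, 4.3) after, so it travelled √(0.7² + 0.8²) ≈ 1.1 units.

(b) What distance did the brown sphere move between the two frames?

2.1

The brown sphere moved from about (12.0, 1.3) to (10.2, 2.4), a distance of √(1.8² + 1.1²) ≈ 2.1.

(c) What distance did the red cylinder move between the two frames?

2.5

The red cylinder was near (13.3, 3.1) before and (14.4, 0.8) after, so it travelled √(1.1² + 2.3²) ≈ 2.5 units.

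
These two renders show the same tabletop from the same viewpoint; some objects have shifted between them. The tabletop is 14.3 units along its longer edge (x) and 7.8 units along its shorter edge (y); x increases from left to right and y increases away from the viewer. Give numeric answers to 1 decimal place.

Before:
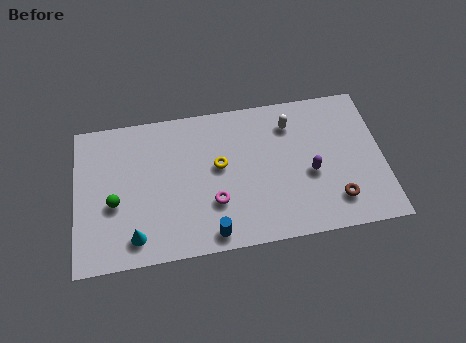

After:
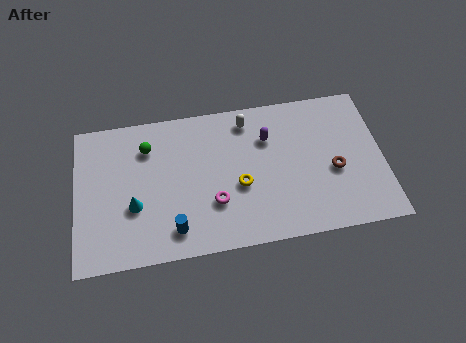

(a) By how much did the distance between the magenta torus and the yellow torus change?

-0.5

They were about 1.9 units apart before and 1.4 after — 0.5 units closer together.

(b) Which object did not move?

the magenta torus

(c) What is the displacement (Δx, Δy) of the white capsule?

(-2.0, 0.5)

From the two frames, the white capsule sits at roughly (10.1, 6.1) before and (8.1, 6.6) after.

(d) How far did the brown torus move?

1.6

From (12.0, 1.7) to (12.0, 3.3), the brown torus covered √(0.0² + 1.6²) ≈ 1.6 units.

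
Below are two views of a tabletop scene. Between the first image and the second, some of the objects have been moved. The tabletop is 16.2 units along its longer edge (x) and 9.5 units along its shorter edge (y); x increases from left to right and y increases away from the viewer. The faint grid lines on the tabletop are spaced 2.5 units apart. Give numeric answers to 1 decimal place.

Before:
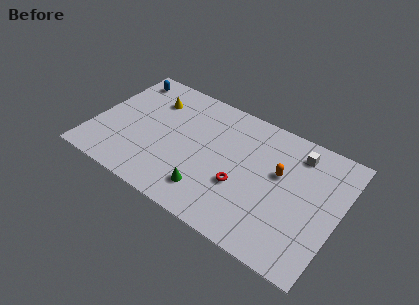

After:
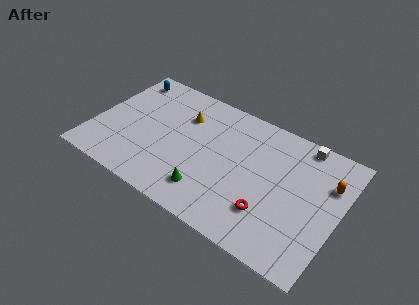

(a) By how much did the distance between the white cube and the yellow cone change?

-1.8

The distance was about 9.7 in the first image and 7.9 in the second, so they moved 1.8 units closer together.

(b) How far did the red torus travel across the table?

2.2

The red torus moved from about (10.0, 3.5) to (12.0, 2.6), a distance of √(2.0² + 0.9²) ≈ 2.2.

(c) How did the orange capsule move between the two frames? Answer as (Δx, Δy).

(3.1, 0.9)

The orange capsule was at about (12.2, 5.7) and moved to about (15.3, 6.6).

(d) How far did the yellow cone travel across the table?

2.2

From (3.4, 7.1) to (5.6, 6.8), the yellow cone covered √(2.2² + 0.3²) ≈ 2.2 units.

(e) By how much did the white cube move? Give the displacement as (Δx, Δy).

(0.2, 0.8)

The white cube was at about (13.1, 7.8) and moved to about (13.3, 8.6).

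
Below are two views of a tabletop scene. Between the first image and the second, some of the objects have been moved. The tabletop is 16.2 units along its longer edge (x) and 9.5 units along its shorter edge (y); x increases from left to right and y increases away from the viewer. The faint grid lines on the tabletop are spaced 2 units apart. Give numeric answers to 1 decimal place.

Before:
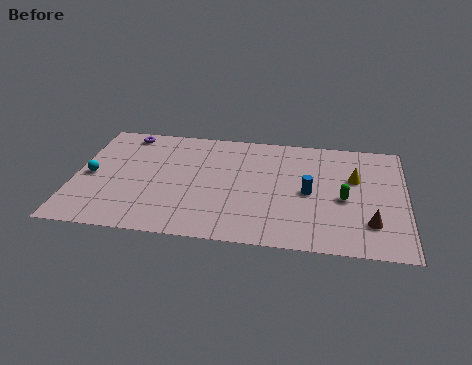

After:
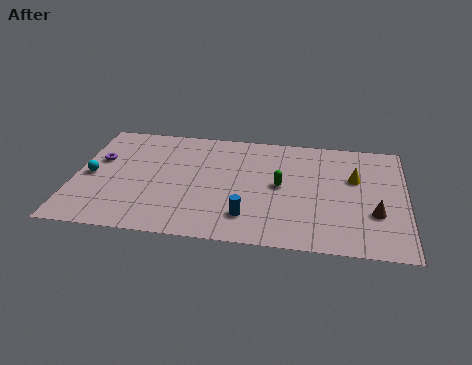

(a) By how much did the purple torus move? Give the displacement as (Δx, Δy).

(-1.2, -2.5)

From the two frames, the purple torus sits at roughly (2.3, 8.4) before and (1.1, 5.9) after.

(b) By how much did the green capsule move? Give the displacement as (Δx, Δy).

(-3.1, 0.7)

From the two frames, the green capsule sits at roughly (13.2, 4.2) before and (10.1, 4.9) after.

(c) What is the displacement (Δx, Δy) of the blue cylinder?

(-2.9, -2.4)

The blue cylinder was at about (11.5, 4.5) and moved to about (8.6, 2.1).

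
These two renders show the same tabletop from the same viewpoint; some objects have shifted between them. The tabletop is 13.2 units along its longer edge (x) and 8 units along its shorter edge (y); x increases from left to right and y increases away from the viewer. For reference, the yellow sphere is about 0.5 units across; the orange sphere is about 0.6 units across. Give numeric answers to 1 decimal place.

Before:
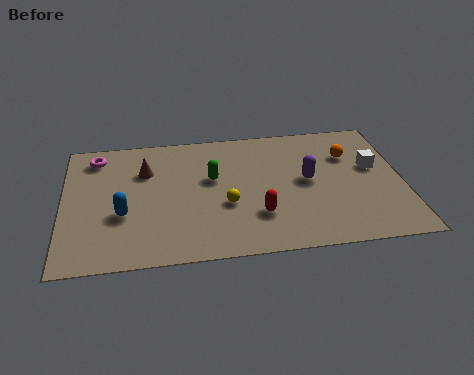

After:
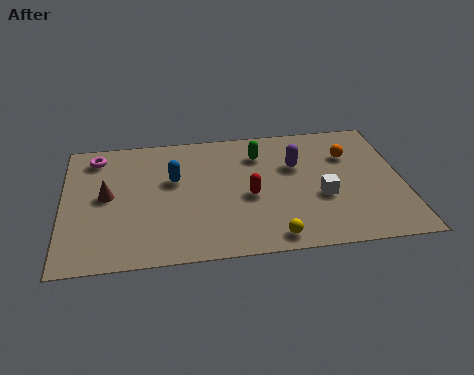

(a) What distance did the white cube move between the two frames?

2.6

From (12.1, 4.7) to (10.0, 3.1), the white cube covered √(2.1² + 1.6²) ≈ 2.6 units.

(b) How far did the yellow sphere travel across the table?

2.8

The yellow sphere was near (6.3, 3.1) before and (8.0, 0.9) after, so it travelled √(1.7² + 2.2²) ≈ 2.8 units.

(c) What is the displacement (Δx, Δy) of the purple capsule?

(-0.4, 1.0)

From the two frames, the purple capsule sits at roughly (9.5, 4.2) before and (9.1, 5.2) after.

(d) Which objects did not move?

the orange sphere and the magenta torus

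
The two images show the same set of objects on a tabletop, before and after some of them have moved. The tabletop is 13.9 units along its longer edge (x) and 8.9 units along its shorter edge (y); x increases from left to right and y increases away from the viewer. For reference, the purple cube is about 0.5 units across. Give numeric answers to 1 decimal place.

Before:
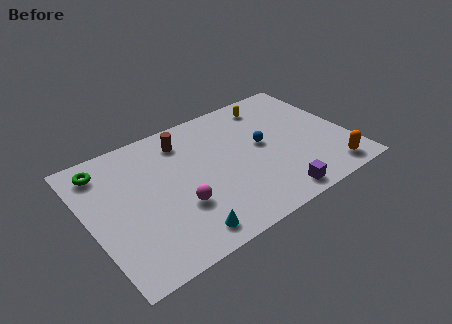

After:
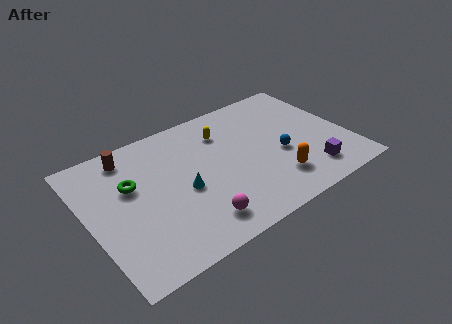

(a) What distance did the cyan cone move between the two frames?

2.7

The cyan cone moved from about (4.4, 1.2) to (4.9, 3.9), a distance of √(0.5² + 2.7²) ≈ 2.7.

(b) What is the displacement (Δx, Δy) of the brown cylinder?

(-2.9, 0.4)

The brown cylinder started near (5.5, 7.2) and ended near (2.6, 7.6).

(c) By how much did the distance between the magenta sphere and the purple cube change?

+1.0

They were about 5.2 units apart before and 6.2 after — 1.0 units further apart.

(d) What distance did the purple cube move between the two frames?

2.2

From (9.3, 1.0) to (11.4, 1.7), the purple cube covered √(2.1² + 0.7²) ≈ 2.2 units.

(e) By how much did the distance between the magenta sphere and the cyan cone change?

+0.5

Before: roughly 1.8 units apart; after: 2.3. That's 0.5 units further apart.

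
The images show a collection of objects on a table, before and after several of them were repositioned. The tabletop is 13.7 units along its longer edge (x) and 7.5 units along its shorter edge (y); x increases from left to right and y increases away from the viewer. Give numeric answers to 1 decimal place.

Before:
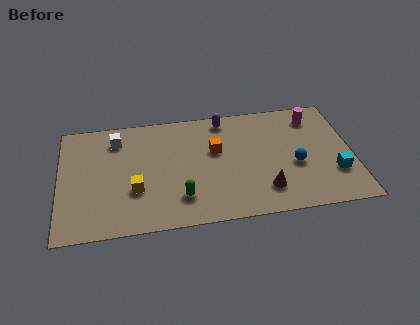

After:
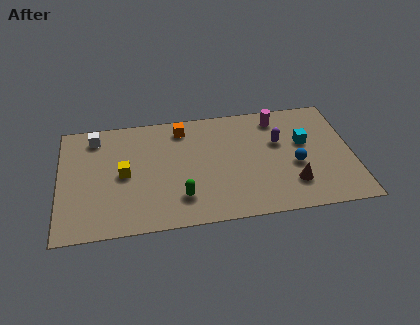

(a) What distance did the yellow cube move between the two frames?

1.2

From (3.5, 2.6) to (3.0, 3.7), the yellow cube covered √(0.5² + 1.1²) ≈ 1.2 units.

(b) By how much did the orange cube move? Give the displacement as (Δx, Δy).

(-1.5, 1.7)

From the two frames, the orange cube sits at roughly (7.3, 4.6) before and (5.8, 6.3) after.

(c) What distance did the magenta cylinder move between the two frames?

1.7

The magenta cylinder was near (12.0, 6.1) before and (10.3, 6.3) after, so it travelled √(1.7² + 0.2²) ≈ 1.7 units.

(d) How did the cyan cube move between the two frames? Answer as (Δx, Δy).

(-1.3, 2.2)

From the two frames, the cyan cube sits at roughly (12.8, 2.3) before and (11.5, 4.5) after.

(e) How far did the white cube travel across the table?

1.0

From (2.7, 6.0) to (1.7, 6.3), the white cube covered √(1.0² + 0.3²) ≈ 1.0 units.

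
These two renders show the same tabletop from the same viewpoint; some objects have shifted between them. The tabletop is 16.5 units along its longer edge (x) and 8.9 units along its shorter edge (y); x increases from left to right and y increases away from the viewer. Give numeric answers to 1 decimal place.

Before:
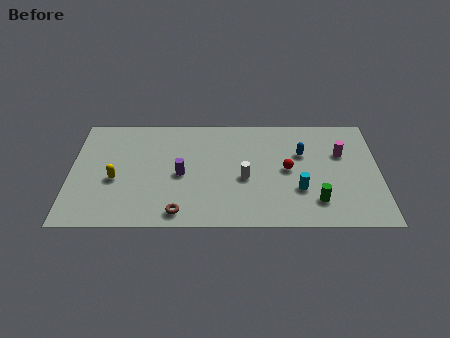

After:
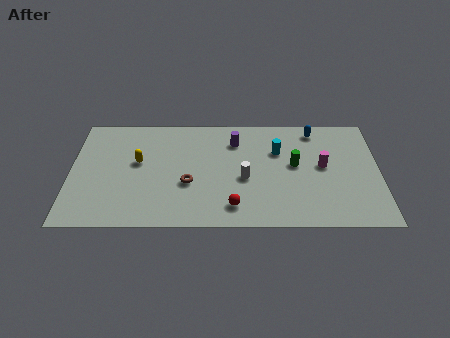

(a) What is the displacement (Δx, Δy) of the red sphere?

(-2.9, -2.9)

The red sphere was at about (11.6, 4.5) and moved to about (8.7, 1.6).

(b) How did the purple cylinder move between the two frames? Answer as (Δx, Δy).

(2.9, 2.7)

The purple cylinder was at about (5.9, 4.1) and moved to about (8.8, 6.8).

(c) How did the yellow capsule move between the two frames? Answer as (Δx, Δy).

(1.2, 1.4)

The yellow capsule started near (2.4, 3.7) and ended near (3.6, 5.1).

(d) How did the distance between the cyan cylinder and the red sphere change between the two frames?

+3.3

The distance was about 1.7 in the first image and 5.0 in the second, so they moved 3.3 units further apart.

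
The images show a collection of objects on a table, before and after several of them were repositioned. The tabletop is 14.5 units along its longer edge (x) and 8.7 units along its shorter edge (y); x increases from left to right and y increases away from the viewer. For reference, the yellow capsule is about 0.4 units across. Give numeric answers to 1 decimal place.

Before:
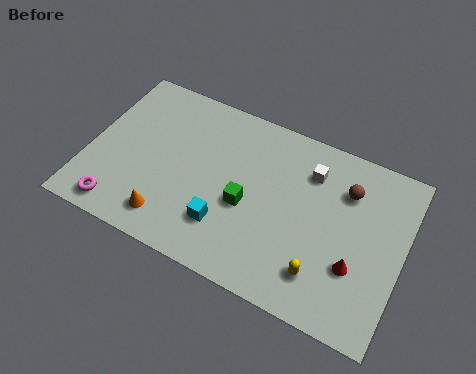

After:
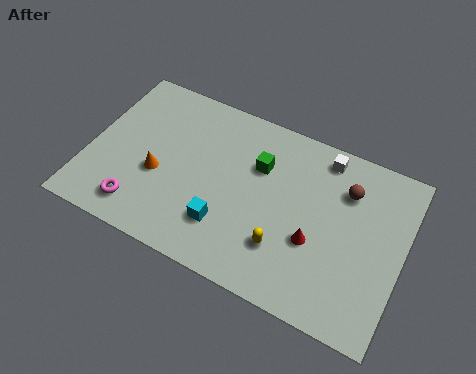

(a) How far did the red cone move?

1.9

From (12.5, 2.9) to (10.6, 3.3), the red cone covered √(1.9² + 0.4²) ≈ 1.9 units.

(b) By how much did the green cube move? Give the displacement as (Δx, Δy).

(0.3, 2.2)

The green cube was at about (7.4, 3.7) and moved to about (7.7, 5.9).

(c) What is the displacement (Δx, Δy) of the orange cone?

(-0.8, 2.0)

The orange cone started near (4.1, 1.5) and ended near (3.3, 3.5).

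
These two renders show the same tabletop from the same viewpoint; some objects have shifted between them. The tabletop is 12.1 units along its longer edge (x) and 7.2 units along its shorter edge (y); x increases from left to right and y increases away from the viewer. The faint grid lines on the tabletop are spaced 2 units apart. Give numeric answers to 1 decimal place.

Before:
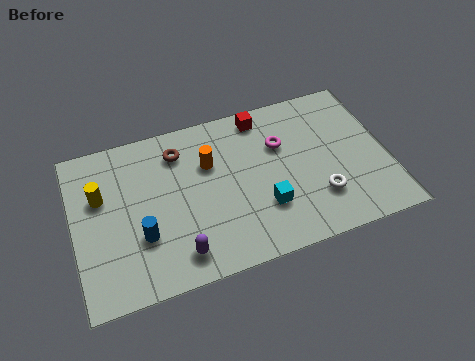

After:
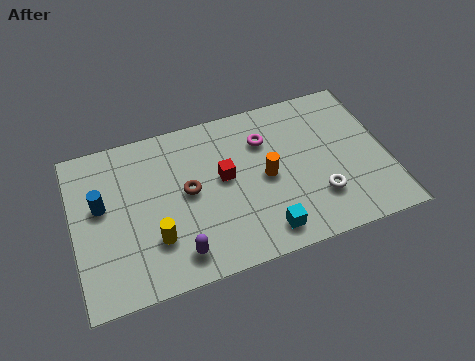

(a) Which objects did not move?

the white torus and the purple capsule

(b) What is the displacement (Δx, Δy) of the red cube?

(-1.7, -2.3)

The red cube started near (7.5, 6.3) and ended near (5.8, 4.0).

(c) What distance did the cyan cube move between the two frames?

1.1

From (7.2, 2.2) to (7.1, 1.1), the cyan cube covered √(0.1² + 1.1²) ≈ 1.1 units.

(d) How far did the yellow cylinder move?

3.1

The yellow cylinder was near (1.1, 4.6) before and (3.0, 2.1) after, so it travelled √(1.9² + 2.5²) ≈ 3.1 units.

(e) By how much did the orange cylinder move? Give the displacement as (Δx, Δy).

(2.1, -1.3)

From the two frames, the orange cylinder sits at roughly (5.3, 4.8) before and (7.4, 3.5) after.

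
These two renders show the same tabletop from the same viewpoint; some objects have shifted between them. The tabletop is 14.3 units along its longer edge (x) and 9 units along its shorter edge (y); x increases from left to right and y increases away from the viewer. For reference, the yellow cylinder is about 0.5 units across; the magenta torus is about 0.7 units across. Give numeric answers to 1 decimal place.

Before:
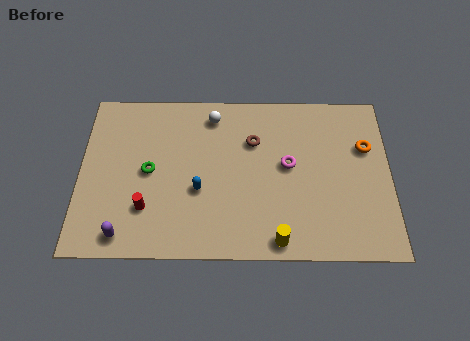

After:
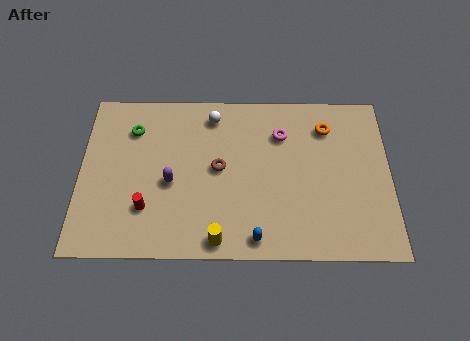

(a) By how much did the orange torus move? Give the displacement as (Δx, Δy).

(-1.8, 1.1)

From the two frames, the orange torus sits at roughly (13.2, 5.9) before and (11.4, 7.0) after.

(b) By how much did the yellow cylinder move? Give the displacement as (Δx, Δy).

(-2.7, 0.0)

From the two frames, the yellow cylinder sits at roughly (9.1, 0.9) before and (6.4, 0.9) after.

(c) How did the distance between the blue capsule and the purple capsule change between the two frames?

+0.7

The distance was about 4.2 in the first image and 4.9 in the second, so they moved 0.7 units further apart.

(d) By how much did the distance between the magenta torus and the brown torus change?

+1.4

The distance was about 2.1 in the first image and 3.5 in the second, so they moved 1.4 units further apart.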